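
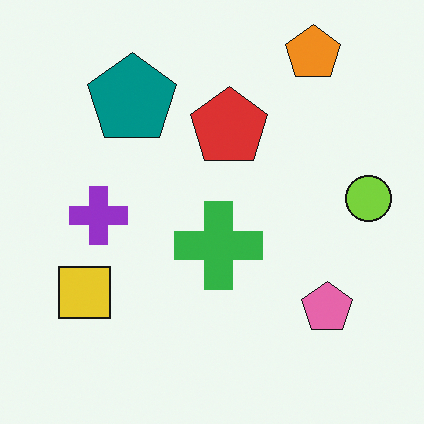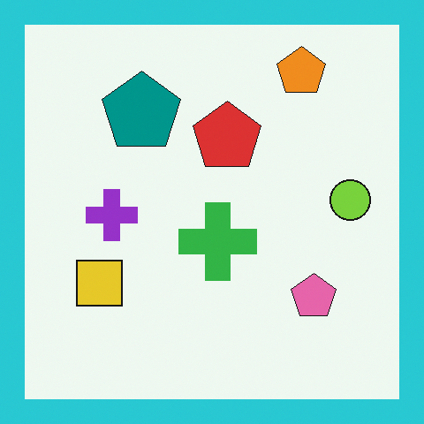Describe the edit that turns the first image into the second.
The second image is the first framed with a cyan border.

A solid cyan frame runs around the edge of the second image, with the content slightly shrunk inside it.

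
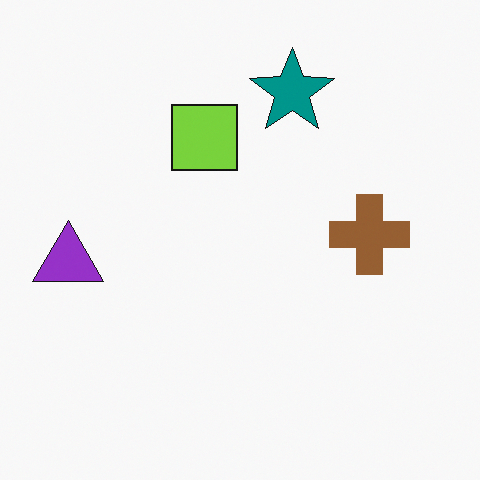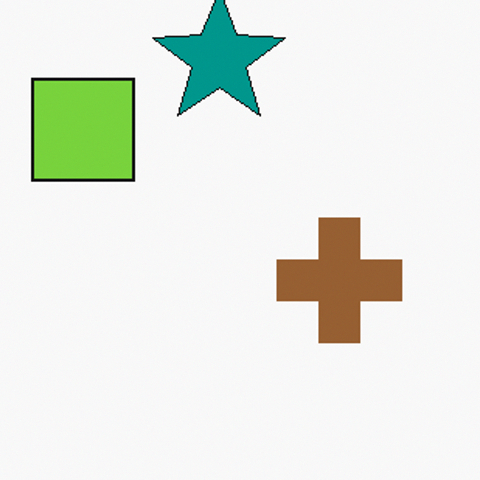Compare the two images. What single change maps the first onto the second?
It was cropped to a modestly smaller region and rescaled.

The visible shapes are larger and the field of view is narrower; shapes near the original edges may be partly or wholly outside the frame — a crop-and-rescale.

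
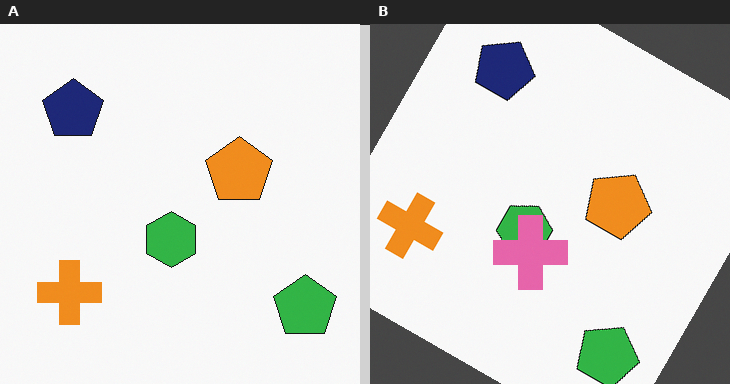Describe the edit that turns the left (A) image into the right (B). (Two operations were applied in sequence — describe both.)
The right (B) image is the left (A) rotated clockwise by a clearly visible amount, then overlaid with an additional pink cross.

Every shape is tilted by the same angle and the image corners show triangular fill wedges — a whole-image rotation by a non-right angle. A pink cross appears in the right (B) image that is absent from the left (A).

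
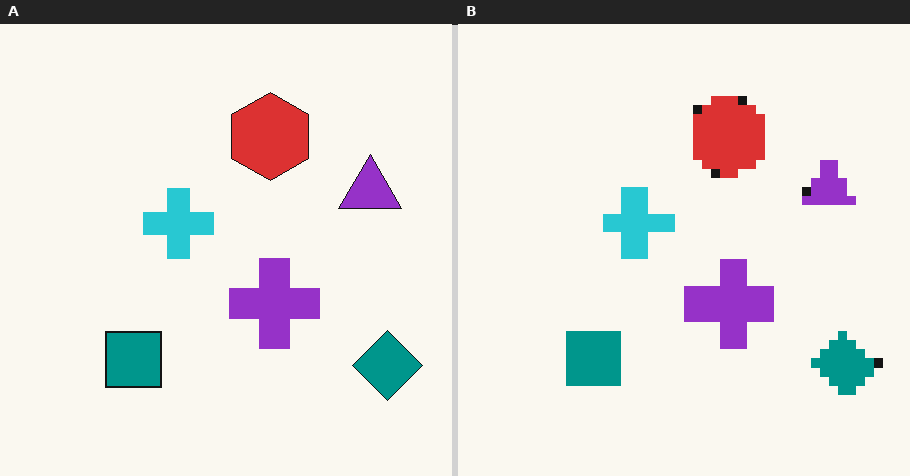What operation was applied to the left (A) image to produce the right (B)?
The image was coarsely pixelated.

Shapes are reduced to large square blocks; fine edges and outlines are lost — a downscale-then-upscale (mosaic) effect.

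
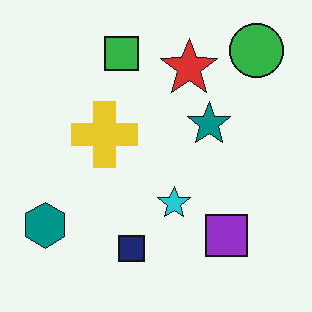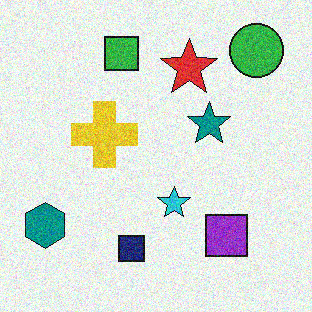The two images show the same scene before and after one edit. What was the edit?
It was degraded with visible gaussian noise.

Random speckle covers the whole image, including the flat background.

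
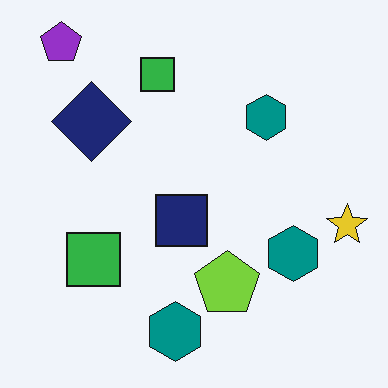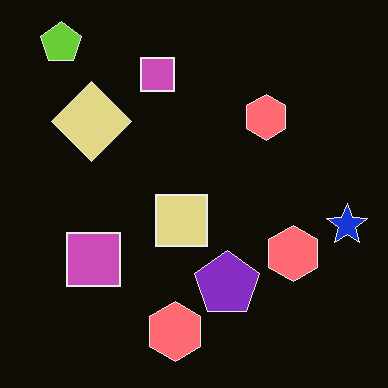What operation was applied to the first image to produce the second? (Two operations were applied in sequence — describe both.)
The transformation is: JPEG-compressed with visible artifacts, then color-inverted (negative).

Blocky 8×8 compression artifacts appear around shape edges and the flat background shows ringing — characteristic JPEG degradation. The light background has become dark and every shape's color is its complement — a photographic negative.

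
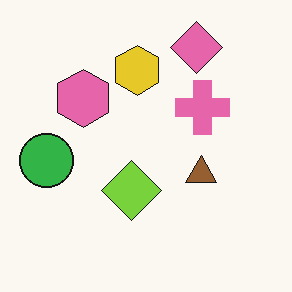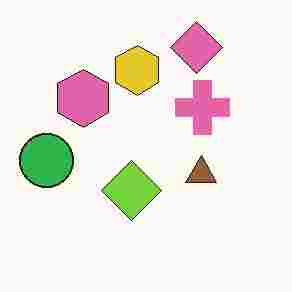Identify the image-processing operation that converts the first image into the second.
This is the original image heavily JPEG-compressed with obvious blocking artifacts.

Blocky 8×8 compression artifacts appear around shape edges and the flat background shows ringing — characteristic JPEG degradation.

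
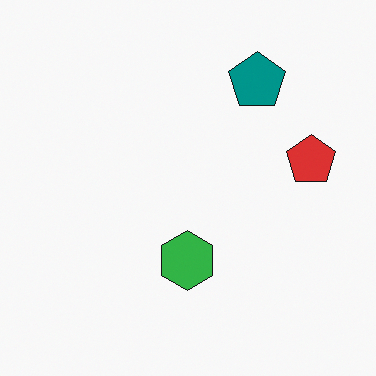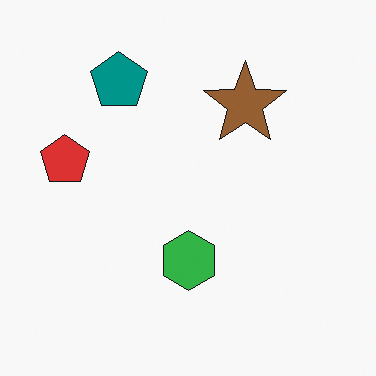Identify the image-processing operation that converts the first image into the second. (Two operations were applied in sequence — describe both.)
Flipped horizontally (left ↔ right), then overlaid with an additional brown star.

The red pentagon is in the right of the first image and the left of the second — shapes on opposite sides of the vertical midline have swapped in a mirror flip. A brown star appears in the second image that is absent from the first.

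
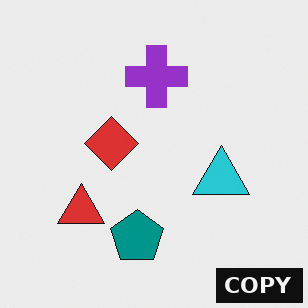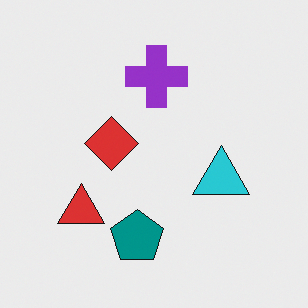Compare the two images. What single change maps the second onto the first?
The image was watermarked with the text "COPY" in the lower-right corner.

A dark label reading "COPY" appears in the lower-right corner.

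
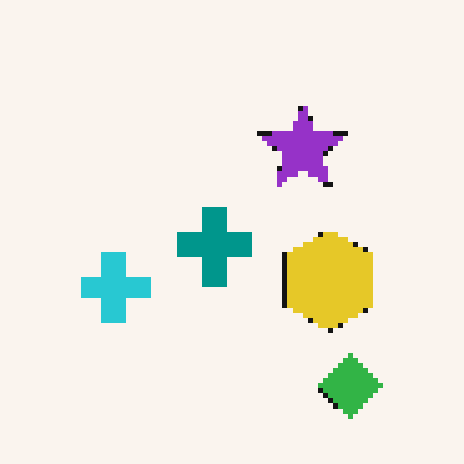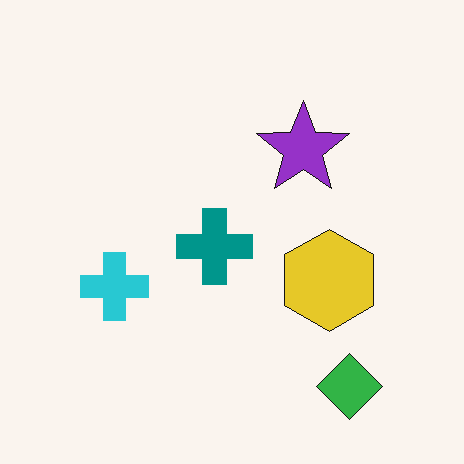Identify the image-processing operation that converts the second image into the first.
Lightly pixelated (a mild mosaic effect).

Shapes are reduced to large square blocks; fine edges and outlines are lost — a downscale-then-upscale (mosaic) effect.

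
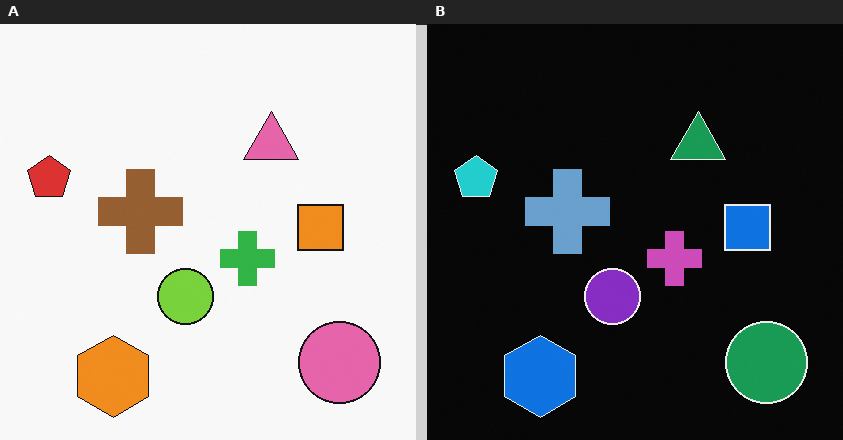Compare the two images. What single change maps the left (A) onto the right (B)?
It was color-inverted (negative).

The light background has become dark and every shape's color is its complement — a photographic negative.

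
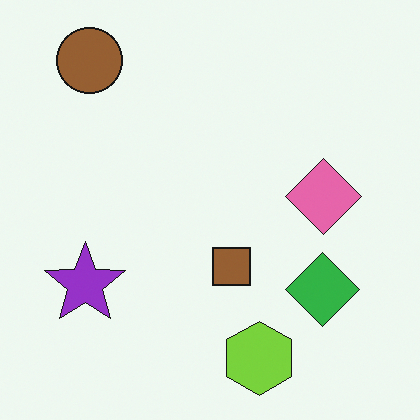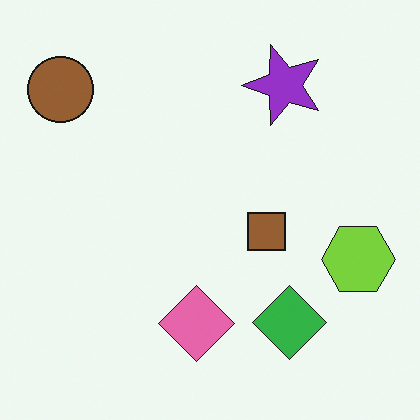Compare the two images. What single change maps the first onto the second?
The transformation is: transposed (reflected across the top-left ↔ bottom-right diagonal).

Shapes have swapped their row and column positions — what was in the top-right is now in the bottom-left — a diagonal reflection.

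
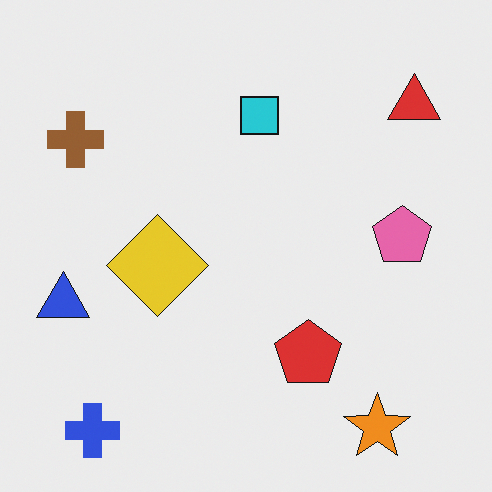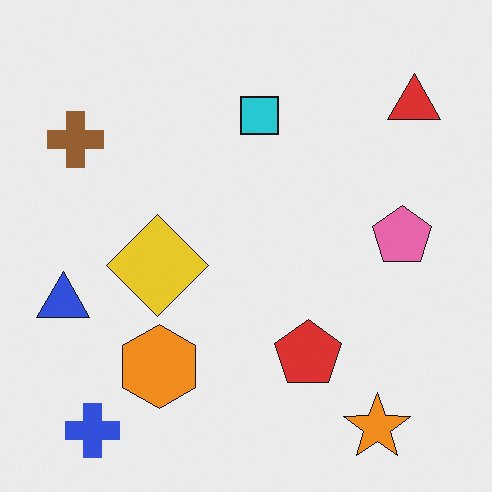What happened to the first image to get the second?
The image was overlaid with an additional orange hexagon.

An orange hexagon appears in the second image that is absent from the first.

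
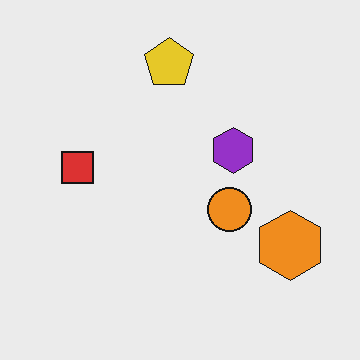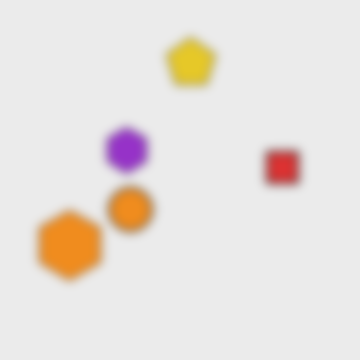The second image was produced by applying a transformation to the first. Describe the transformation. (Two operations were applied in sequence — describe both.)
The image was strongly gaussian-blurred, then flipped horizontally (left ↔ right).

Shape edges and outlines are uniformly softened across the whole image. The orange hexagon is in the bottom-right of the first image and the bottom-left of the second — shapes on opposite sides of the vertical midline have swapped in a mirror flip.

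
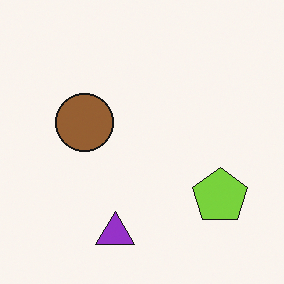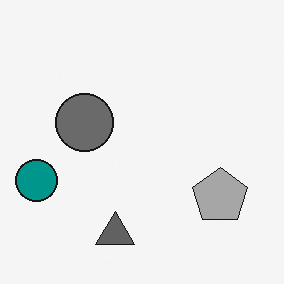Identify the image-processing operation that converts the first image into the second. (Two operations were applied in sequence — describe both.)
The transformation is: converted to grayscale, then overlaid with an additional teal circle.

All color is removed — every shape is now a shade of grey. A teal circle appears in the second image that is absent from the first.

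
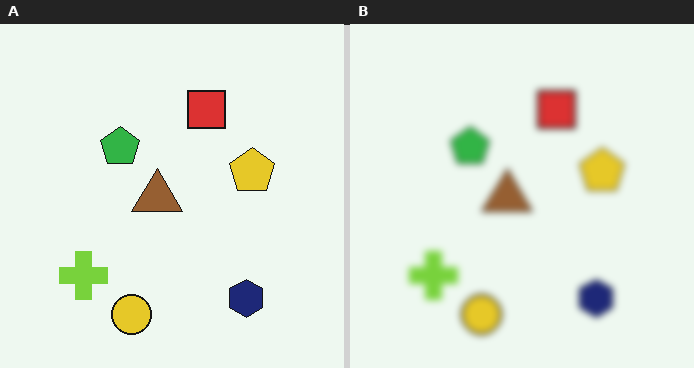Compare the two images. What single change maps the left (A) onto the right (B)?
Noticeably gaussian-blurred.

Shape edges and outlines are uniformly softened across the whole image.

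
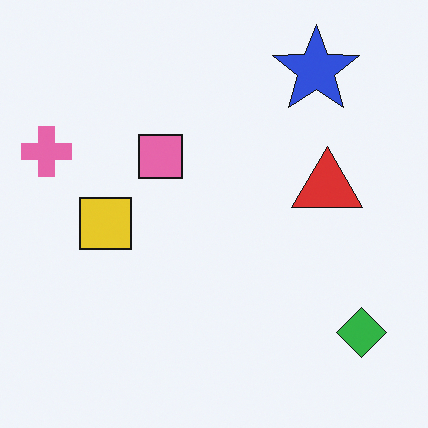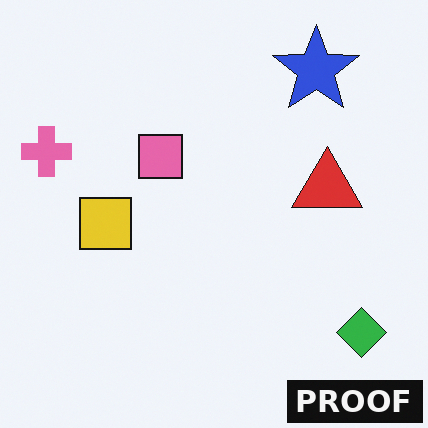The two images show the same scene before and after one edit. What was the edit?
It was watermarked with the text "PROOF" in the lower-right corner.

A dark label reading "PROOF" appears in the lower-right corner.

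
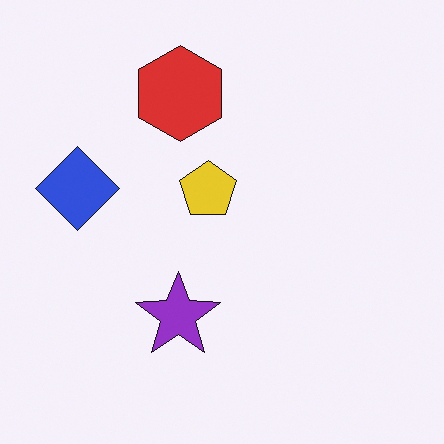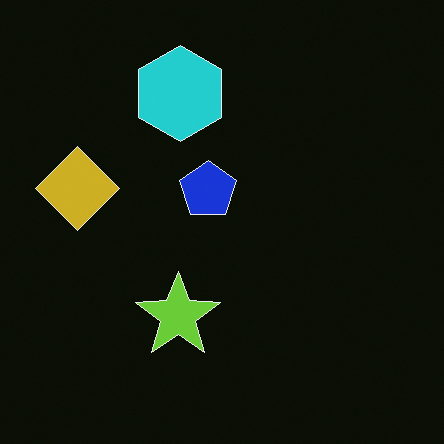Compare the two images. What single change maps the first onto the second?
It was color-inverted (negative).

The light background has become dark and every shape's color is its complement — a photographic negative.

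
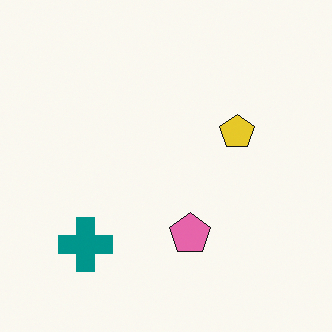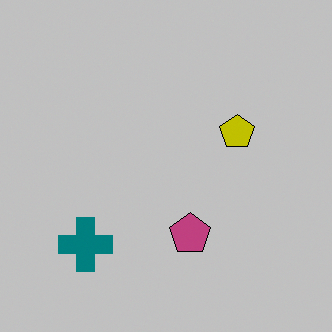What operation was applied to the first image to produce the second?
It was heavily posterized to just a handful of flat colors.

Each flat color has snapped to a coarser quantized level — most visibly, the near-white background has dropped to a flat grey.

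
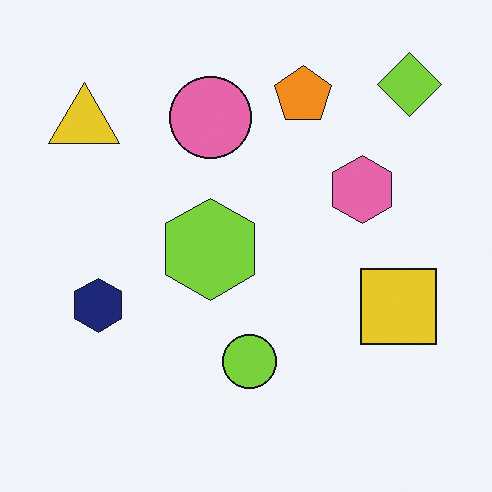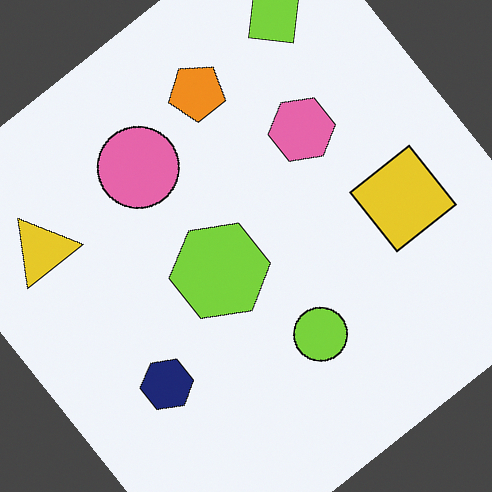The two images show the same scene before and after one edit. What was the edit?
The image was rotated counter-clockwise by a large amount — several tens of degrees.

Every shape is tilted by the same angle and the image corners show triangular fill wedges — a whole-image rotation by a non-right angle.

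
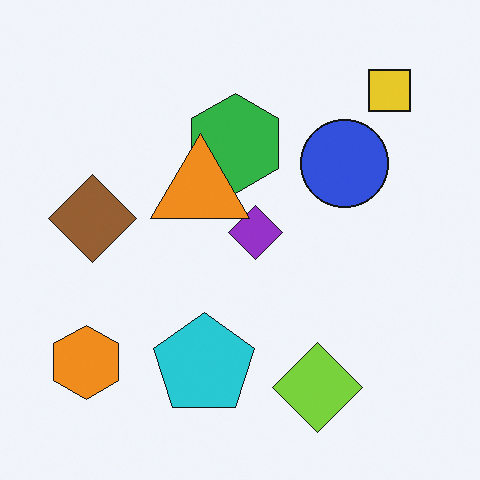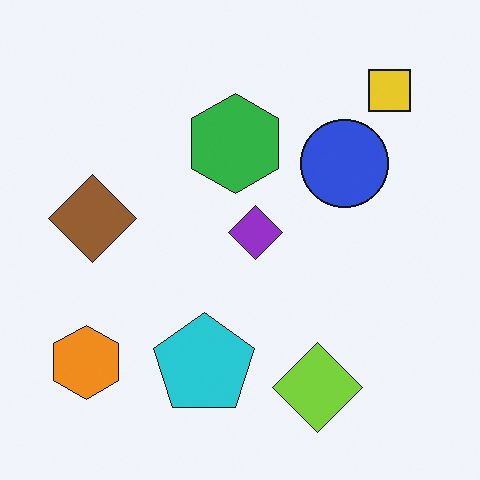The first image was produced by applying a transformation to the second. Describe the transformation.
The image was overlaid with an additional orange triangle.

An orange triangle appears in the first image that is absent from the second.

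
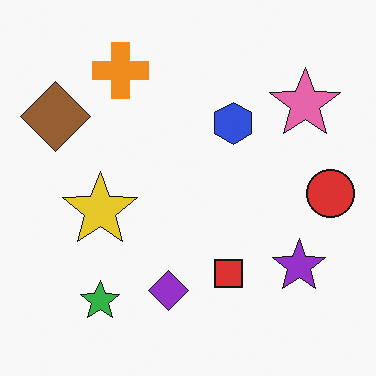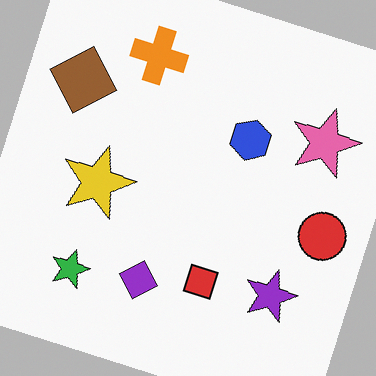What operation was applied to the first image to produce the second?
This is the original image rotated clockwise by a clearly visible amount.

Every shape is tilted by the same angle and the image corners show triangular fill wedges — a whole-image rotation by a non-right angle.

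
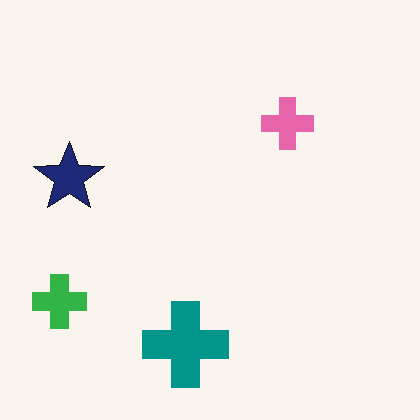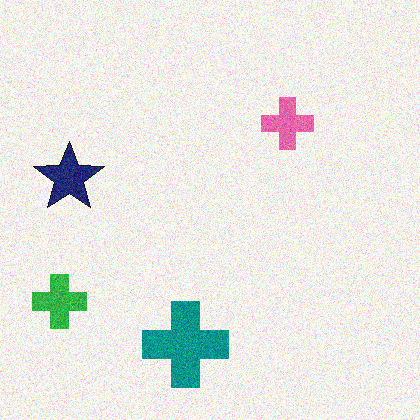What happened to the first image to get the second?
The image was degraded with visible gaussian noise.

Random speckle covers the whole image, including the flat background.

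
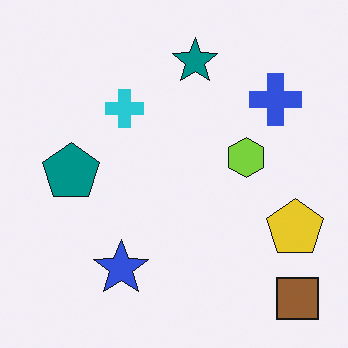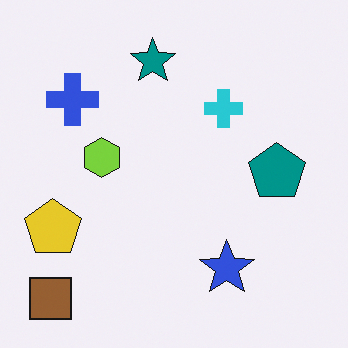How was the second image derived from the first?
The image was flipped horizontally (left ↔ right).

The brown square is in the bottom-right of the first image and the bottom-left of the second — shapes on opposite sides of the vertical midline have swapped in a mirror flip.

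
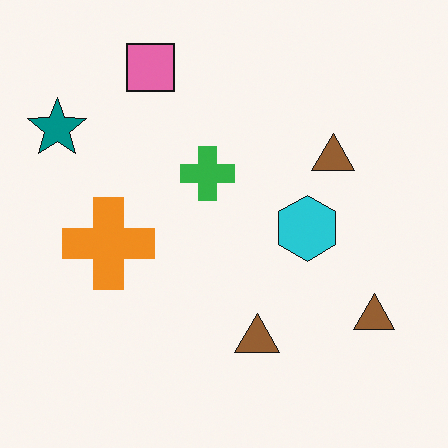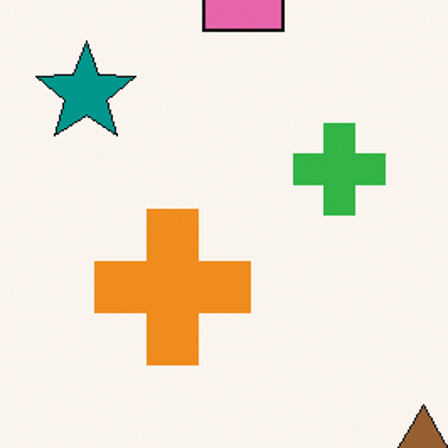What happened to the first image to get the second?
The transformation is: cropped to a noticeably smaller region and rescaled.

The visible shapes are larger and the field of view is narrower; shapes near the original edges may be partly or wholly outside the frame — a crop-and-rescale.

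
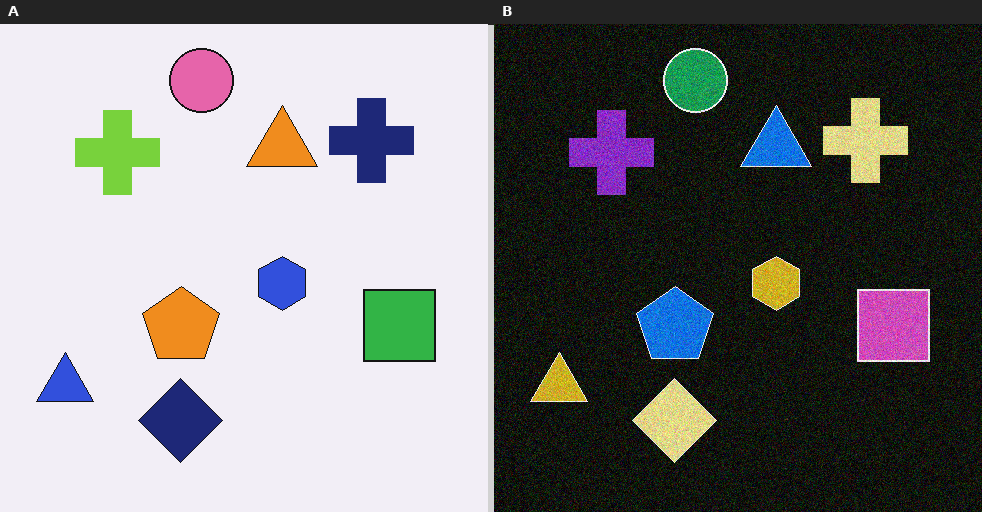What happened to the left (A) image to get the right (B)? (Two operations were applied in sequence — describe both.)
The transformation is: color-inverted (negative), then degraded with moderate additive noise.

The light background has become dark and every shape's color is its complement — a photographic negative. Random speckle covers the whole image, including the flat background.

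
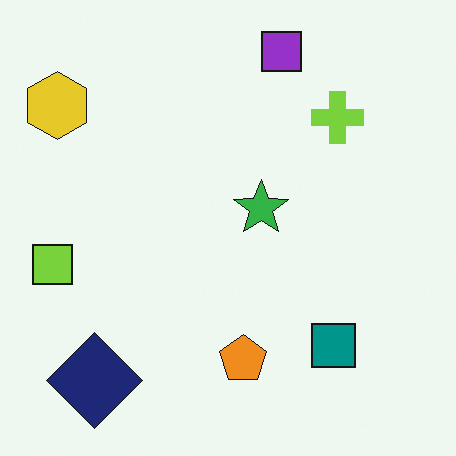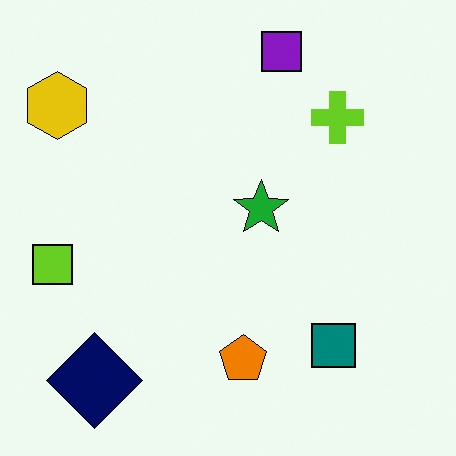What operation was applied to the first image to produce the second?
It was given slightly increased contrast.

Tones are pushed away from mid-grey across the whole image — a global contrast change.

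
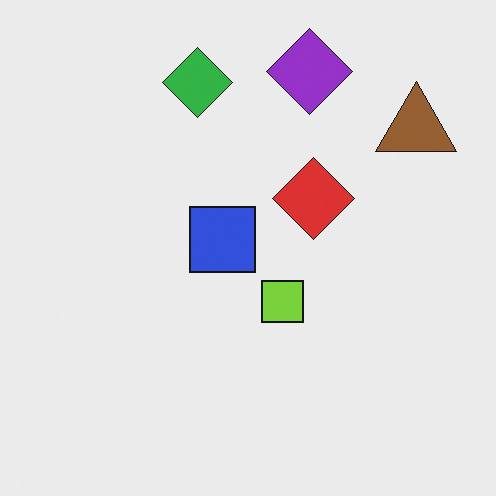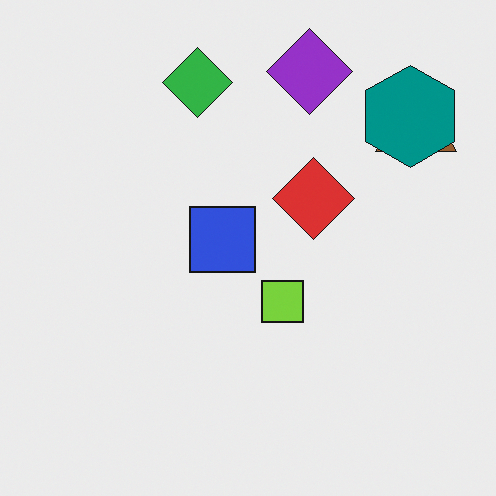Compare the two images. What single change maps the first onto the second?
The second image is the first overlaid with an additional teal hexagon.

A teal hexagon appears in the second image that is absent from the first.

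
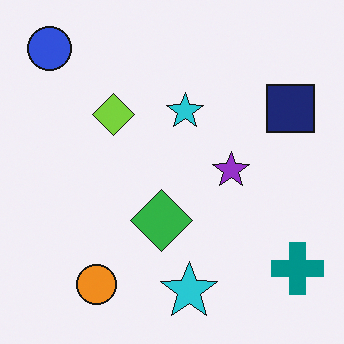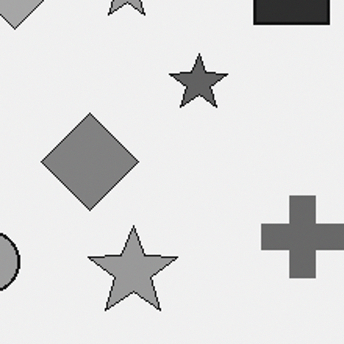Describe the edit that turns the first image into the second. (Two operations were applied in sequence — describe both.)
It was converted to grayscale, then cropped to a modestly smaller region and rescaled.

All color is removed — every shape is now a shade of grey. The visible shapes are larger and the field of view is narrower; shapes near the original edges may be partly or wholly outside the frame — a crop-and-rescale.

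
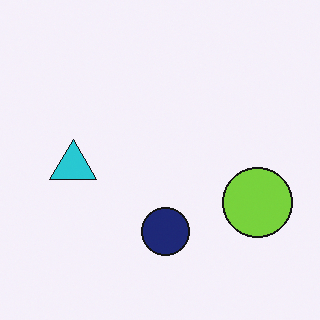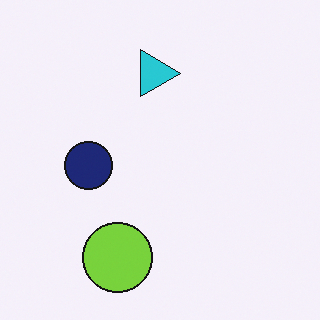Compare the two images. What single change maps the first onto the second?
Rotated 90° clockwise.

The lime circle sits in the right of the first image and the bottom of the second — consistent with a whole-image 90° clockwise rotation.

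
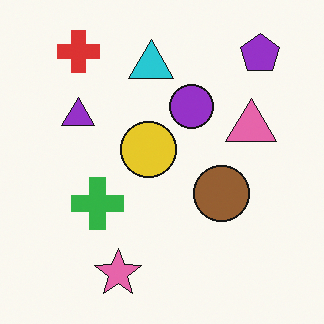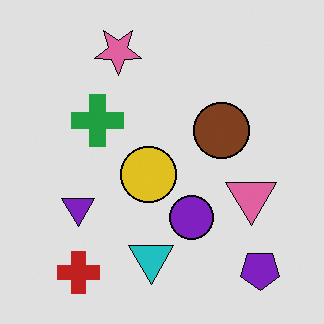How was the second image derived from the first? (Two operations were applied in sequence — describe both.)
Flipped vertically (top ↔ bottom), then moderately posterized.

The red cross is in the top-left of the first image and the bottom-left of the second — shapes on opposite sides of the horizontal midline have swapped in a mirror flip. Each flat color has snapped to a coarser quantized level — most visibly, the near-white background has dropped to a flat grey.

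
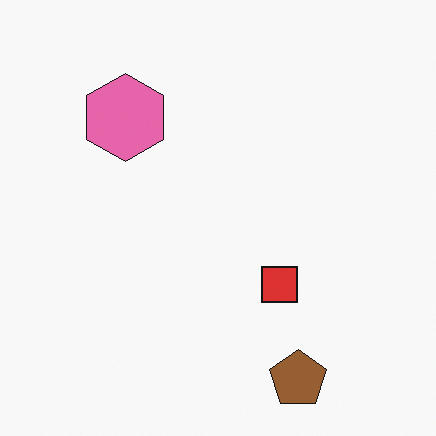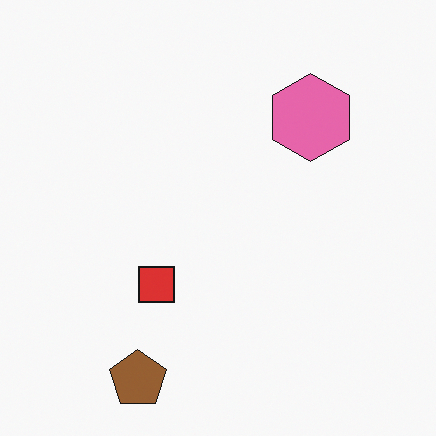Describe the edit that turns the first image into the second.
The second image is the first flipped horizontally (left ↔ right).

The pink hexagon is in the top-left of the first image and the top-right of the second — shapes on opposite sides of the vertical midline have swapped in a mirror flip.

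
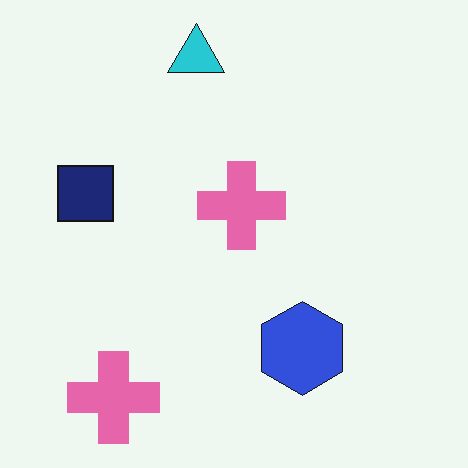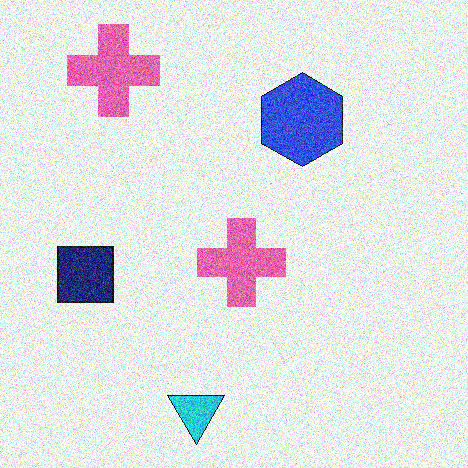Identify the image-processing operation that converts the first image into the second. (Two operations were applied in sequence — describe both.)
The transformation is: flipped vertically (top ↔ bottom), then degraded with heavy additive noise.

The cyan triangle is in the top of the first image and the bottom of the second — shapes on opposite sides of the horizontal midline have swapped in a mirror flip. Random speckle covers the whole image, including the flat background.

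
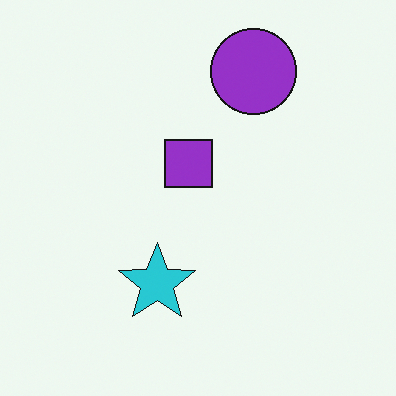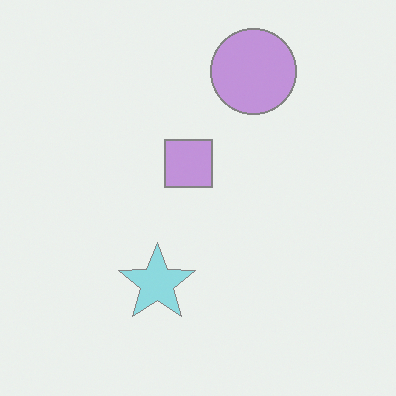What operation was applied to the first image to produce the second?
The image was given much lower contrast.

Tones are pushed toward mid-grey across the whole image — a global contrast change.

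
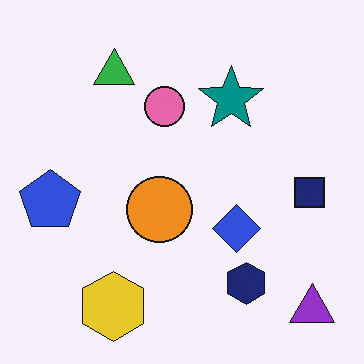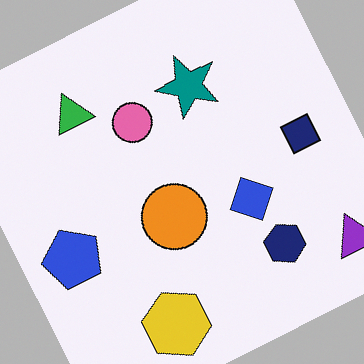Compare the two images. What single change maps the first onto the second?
It was rotated counter-clockwise by a clearly visible amount.

Every shape is tilted by the same angle and the image corners show triangular fill wedges — a whole-image rotation by a non-right angle.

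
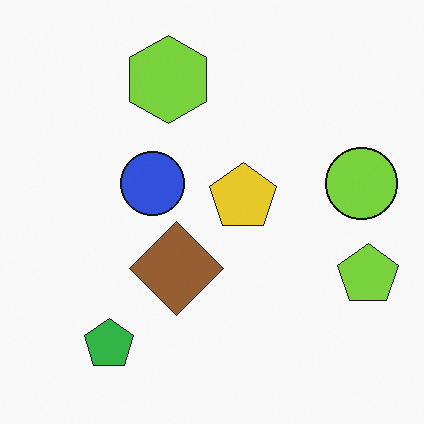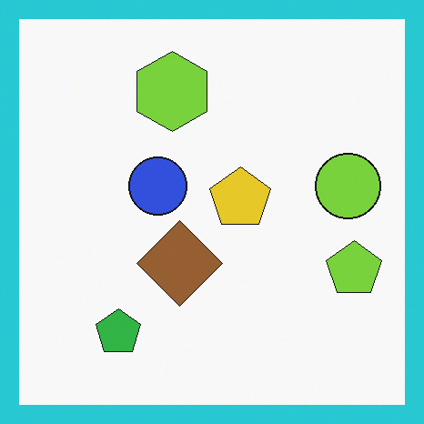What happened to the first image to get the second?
It was framed with a cyan border.

A solid cyan frame runs around the edge of the second image, with the content slightly shrunk inside it.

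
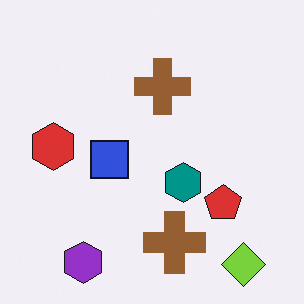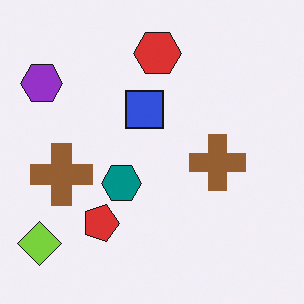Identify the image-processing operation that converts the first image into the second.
The transformation is: rotated 90° clockwise.

The lime diamond sits in the bottom-right of the first image and the bottom-left of the second — consistent with a whole-image 90° clockwise rotation.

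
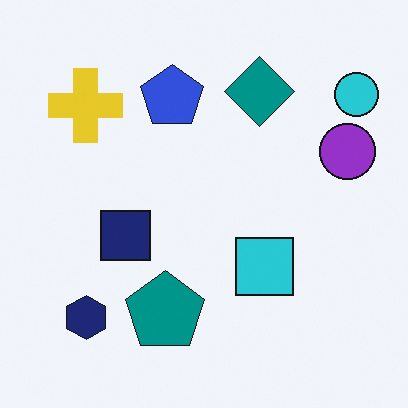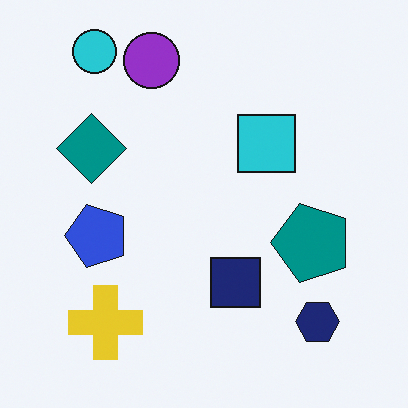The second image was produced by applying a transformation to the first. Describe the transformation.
The second image is the first rotated 90° counter-clockwise.

The cyan circle sits in the top-right of the first image and the top-left of the second — consistent with a whole-image 90° counter-clockwise rotation.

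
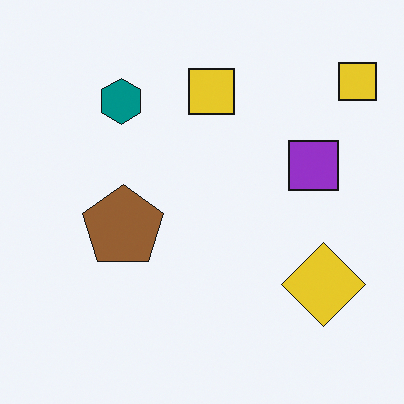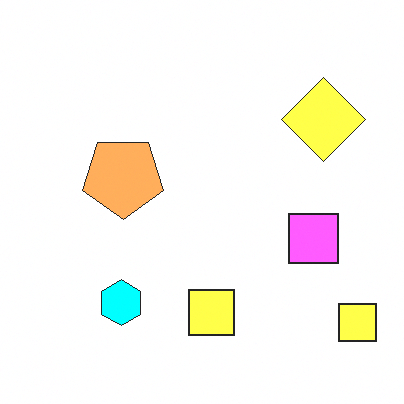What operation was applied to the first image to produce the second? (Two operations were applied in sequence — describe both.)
This is the original image noticeably brightened, then flipped vertically (top ↔ bottom).

Every pixel — background and shapes alike — is uniformly brightened. The teal hexagon is in the top-left of the first image and the bottom-left of the second — shapes on opposite sides of the horizontal midline have swapped in a mirror flip.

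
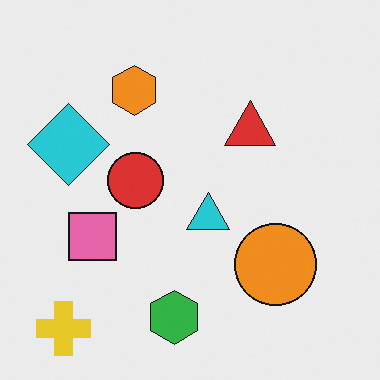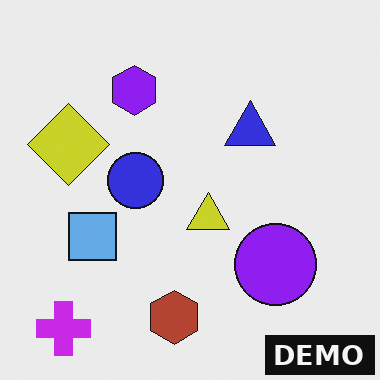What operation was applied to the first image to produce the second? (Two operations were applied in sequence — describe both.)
Hue-shifted through roughly half the color wheel, then watermarked with the text "DEMO" in the lower-right corner.

Every shape's color has rotated by the same amount around the hue wheel — a uniform hue shift. A dark label reading "DEMO" appears in the lower-right corner.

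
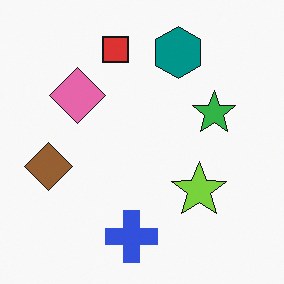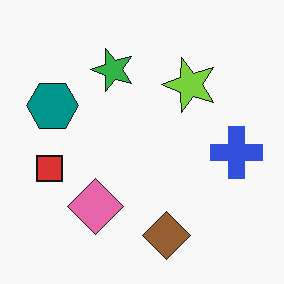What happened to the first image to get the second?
The image was rotated 90° counter-clockwise.

The brown diamond sits in the left of the first image and the bottom of the second — consistent with a whole-image 90° counter-clockwise rotation.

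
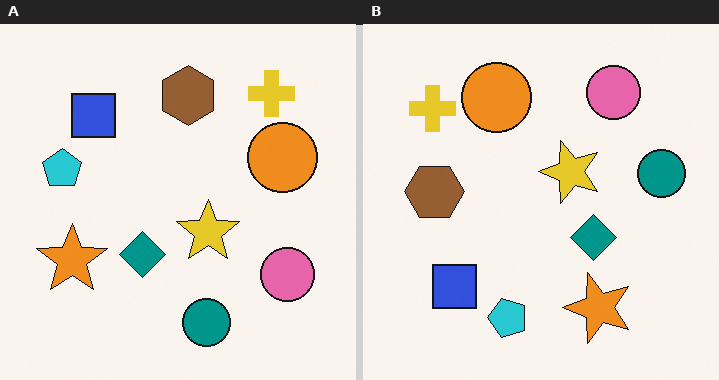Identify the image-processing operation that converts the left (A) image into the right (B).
Rotated 90° counter-clockwise.

The yellow cross sits in the top-right of the left (A) image and the top-left of the right (B) — consistent with a whole-image 90° counter-clockwise rotation.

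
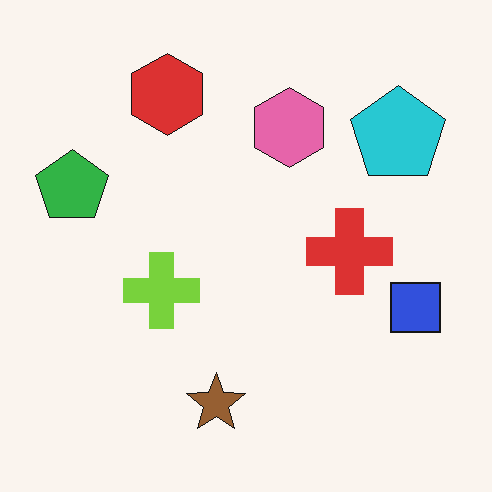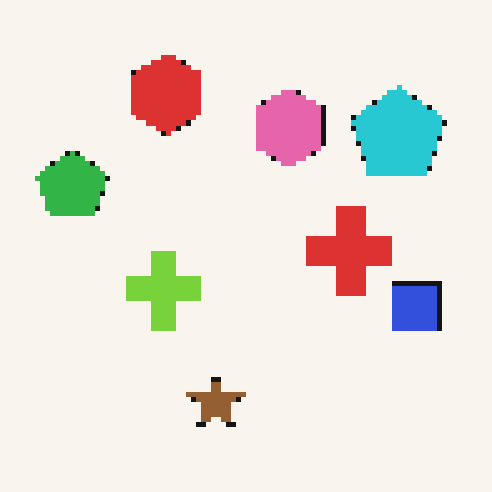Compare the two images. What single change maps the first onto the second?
It was lightly pixelated (a mild mosaic effect).

Shapes are reduced to large square blocks; fine edges and outlines are lost — a downscale-then-upscale (mosaic) effect.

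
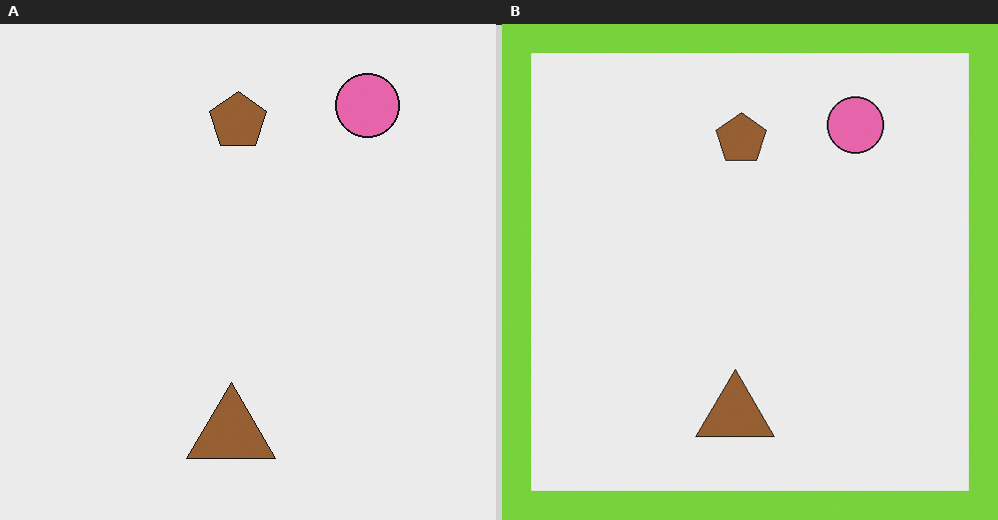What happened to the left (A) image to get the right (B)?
Framed with a lime border.

A solid lime frame runs around the edge of the right (B) image, with the content slightly shrunk inside it.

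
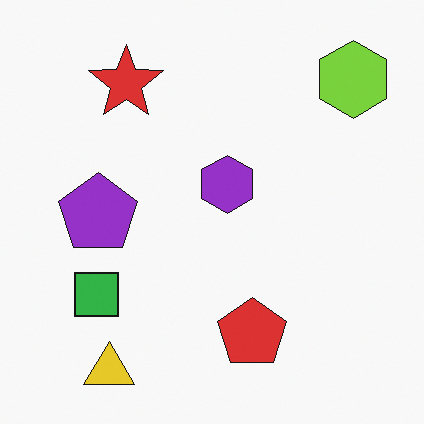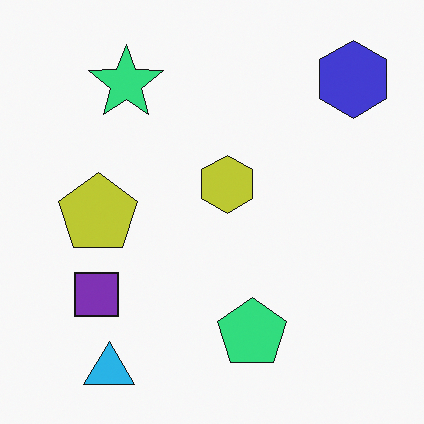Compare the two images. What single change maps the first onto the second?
Hue-shifted by a moderate amount.

Every shape's color has rotated by the same amount around the hue wheel — a uniform hue shift.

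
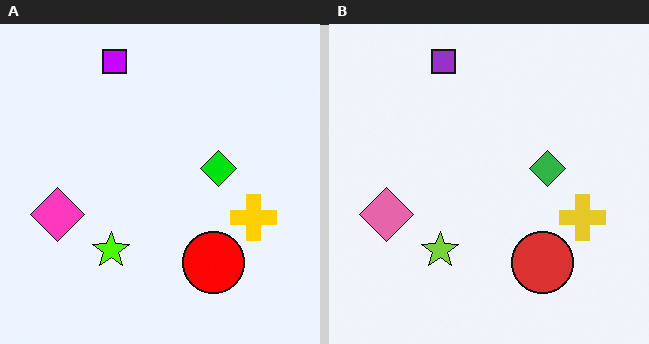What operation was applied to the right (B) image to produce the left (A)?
Heavily oversaturated.

All colors are more vivid — a global saturation change.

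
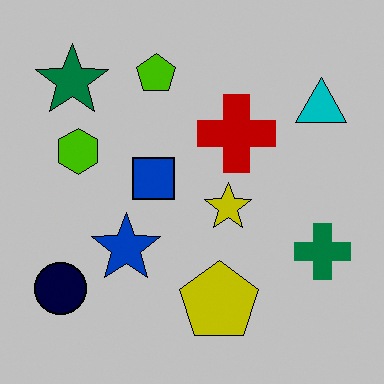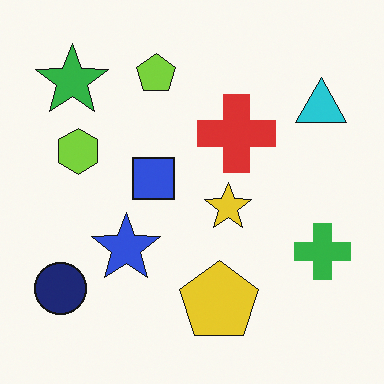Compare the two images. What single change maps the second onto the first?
It was aggressively posterized.

Each flat color has snapped to a coarser quantized level — most visibly, the near-white background has dropped to a flat grey.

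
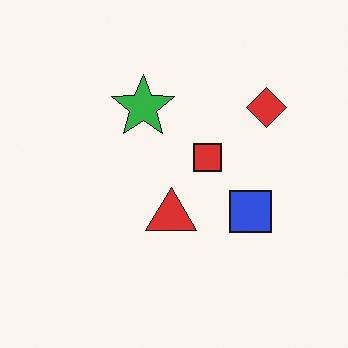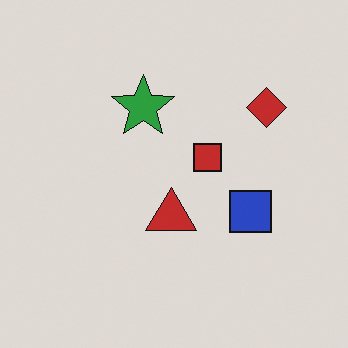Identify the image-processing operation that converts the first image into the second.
The transformation is: darkened a little.

Every pixel — background and shapes alike — is uniformly darkened.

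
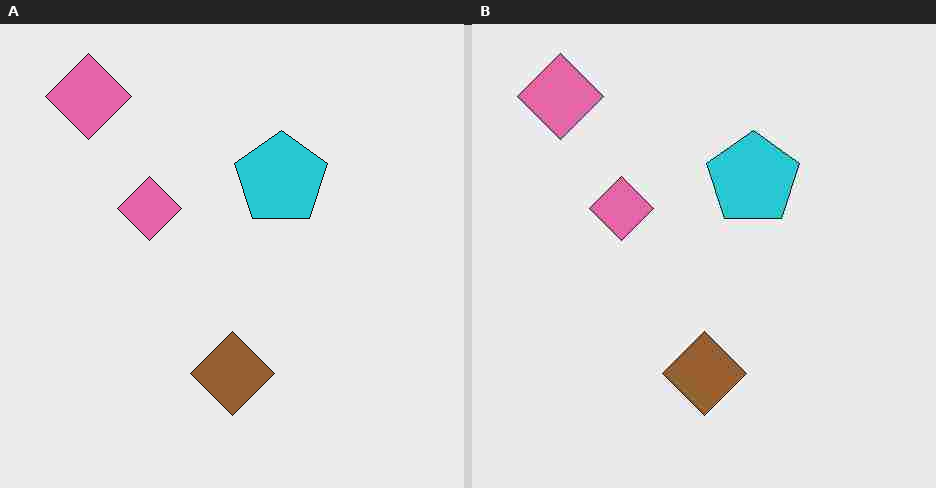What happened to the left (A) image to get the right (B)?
The right (B) image is the left (A) heavily JPEG-compressed with obvious blocking artifacts.

Blocky 8×8 compression artifacts appear around shape edges and the flat background shows ringing — characteristic JPEG degradation.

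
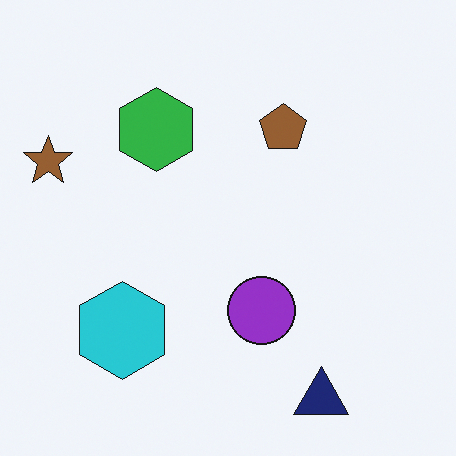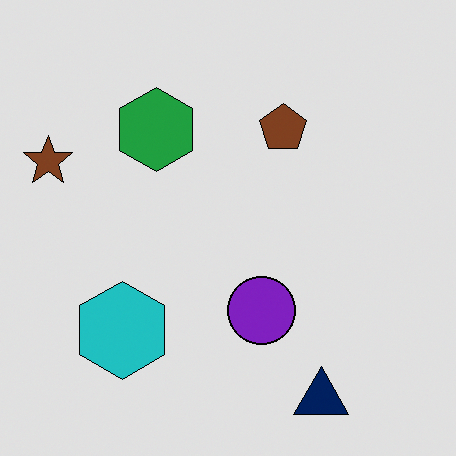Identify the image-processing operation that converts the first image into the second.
Moderately posterized.

Each flat color has snapped to a coarser quantized level — most visibly, the near-white background has dropped to a flat grey.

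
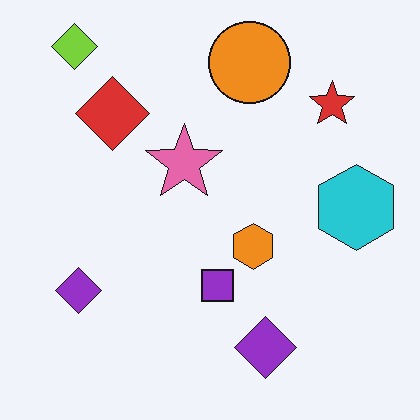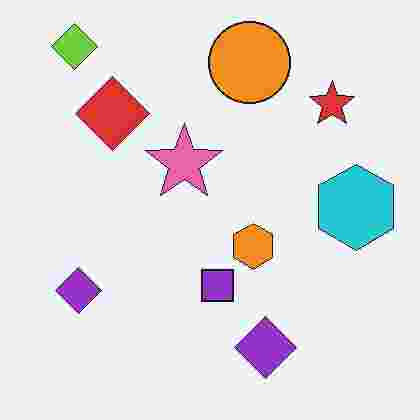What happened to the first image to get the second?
The second image is the first degraded with heavy JPEG compression.

Blocky 8×8 compression artifacts appear around shape edges and the flat background shows ringing — characteristic JPEG degradation.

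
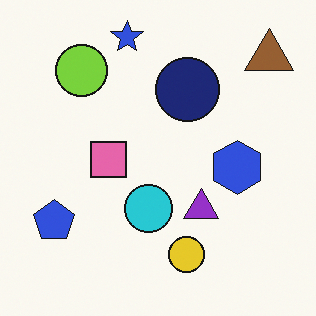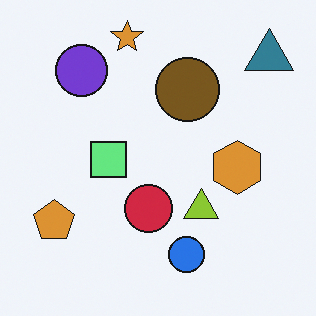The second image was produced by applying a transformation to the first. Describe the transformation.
Hue-shifted by a large amount.

Every shape's color has rotated by the same amount around the hue wheel — a uniform hue shift.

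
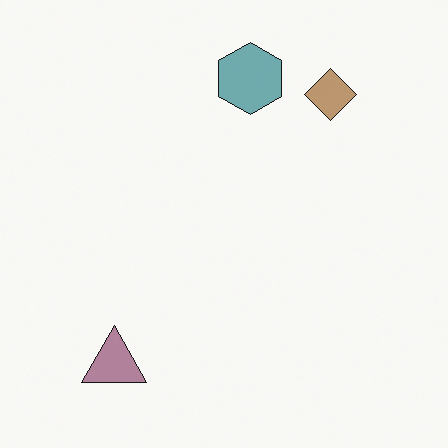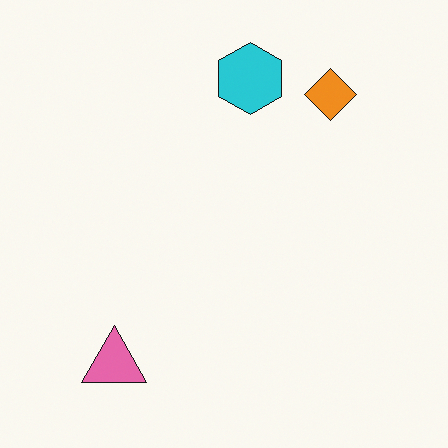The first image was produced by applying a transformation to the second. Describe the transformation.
The first image is the second made much more muted (saturation change).

All colors are more muted and greyish — a global saturation change.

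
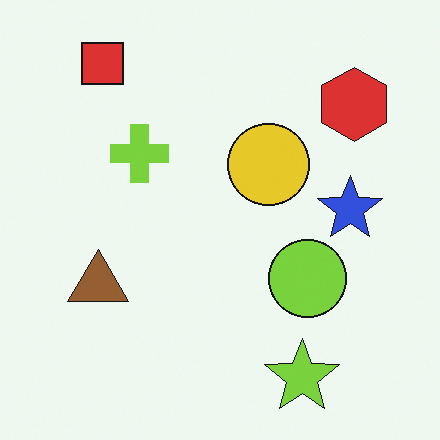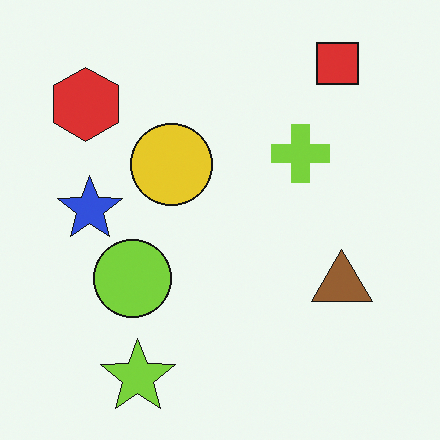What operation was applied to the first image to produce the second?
The image was flipped horizontally (left ↔ right).

The red hexagon is in the top-right of the first image and the top-left of the second — shapes on opposite sides of the vertical midline have swapped in a mirror flip.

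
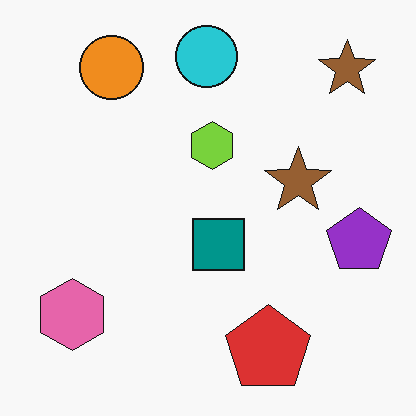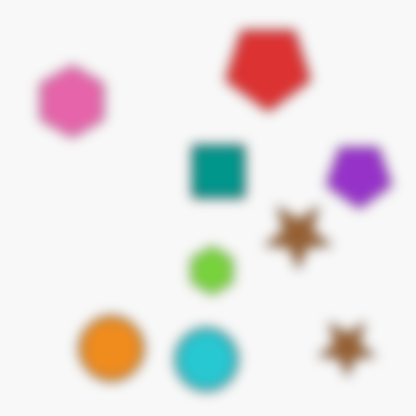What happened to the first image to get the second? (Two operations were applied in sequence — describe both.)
The transformation is: heavily blurred, then flipped vertically (top ↔ bottom).

Shape edges and outlines are uniformly softened across the whole image. The cyan circle is in the top of the first image and the bottom of the second — shapes on opposite sides of the horizontal midline have swapped in a mirror flip.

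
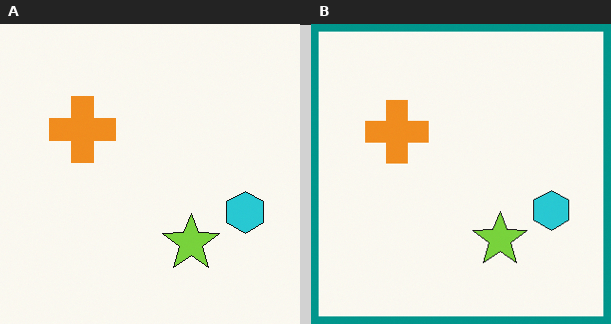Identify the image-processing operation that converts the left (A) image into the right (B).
It was framed with a teal border.

A solid teal frame runs around the edge of the right (B) image, with the content slightly shrunk inside it.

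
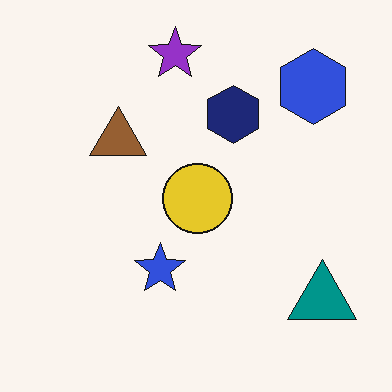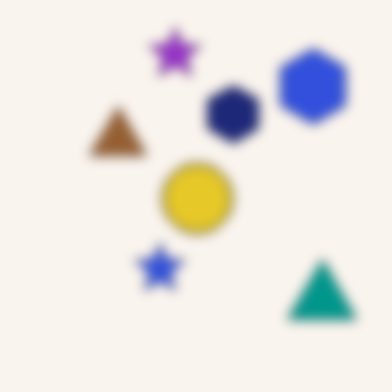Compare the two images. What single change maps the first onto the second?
The transformation is: heavily blurred.

Shape edges and outlines are uniformly softened across the whole image.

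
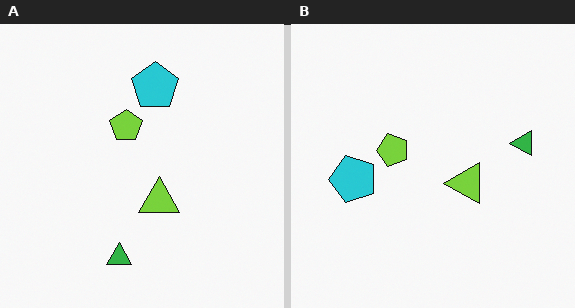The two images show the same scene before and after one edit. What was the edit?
The image was transposed (reflected across the top-left ↔ bottom-right diagonal).

Shapes have swapped their row and column positions — what was in the top-right is now in the bottom-left — a diagonal reflection.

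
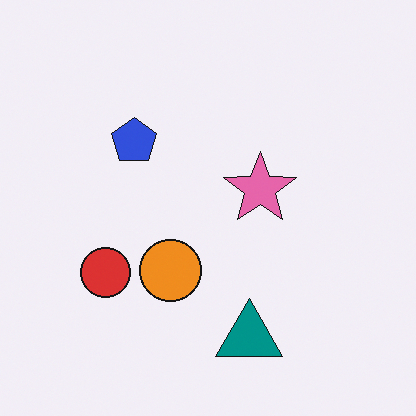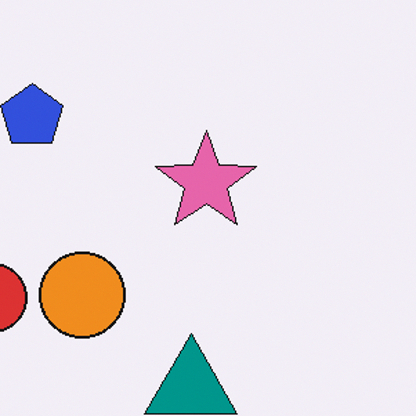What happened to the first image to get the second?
Cropped to a modestly smaller region and rescaled.

The visible shapes are larger and the field of view is narrower; shapes near the original edges may be partly or wholly outside the frame — a crop-and-rescale.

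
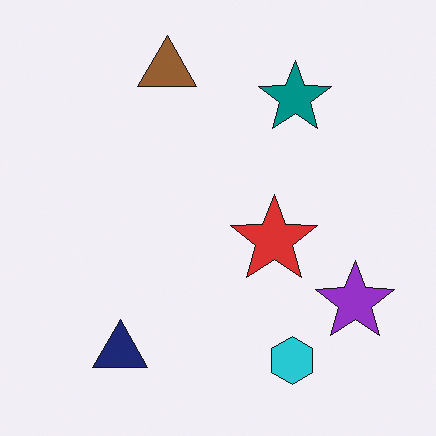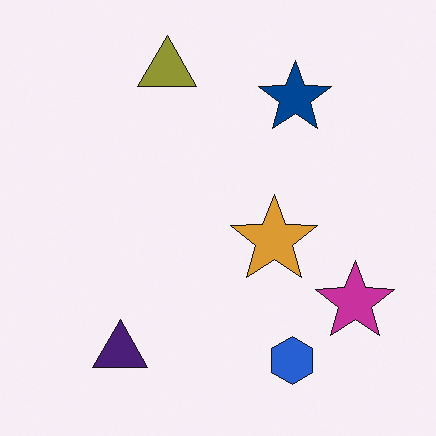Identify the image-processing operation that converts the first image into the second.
The second image is the first hue-shifted slightly.

Every shape's color has rotated by the same amount around the hue wheel — a uniform hue shift.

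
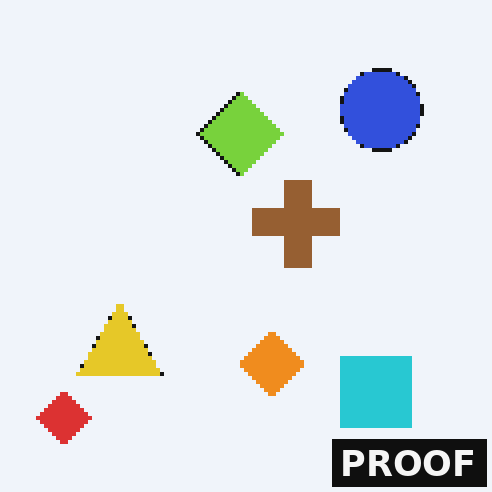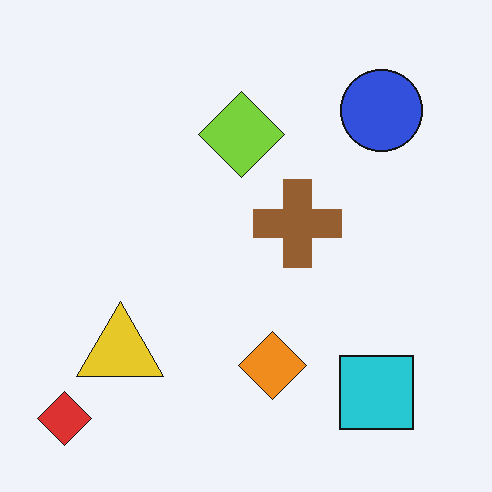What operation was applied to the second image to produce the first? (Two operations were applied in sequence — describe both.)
This is the original image lightly pixelated (a mild mosaic effect), then watermarked with the text "PROOF" in the lower-right corner.

Shapes are reduced to large square blocks; fine edges and outlines are lost — a downscale-then-upscale (mosaic) effect. A dark label reading "PROOF" appears in the lower-right corner.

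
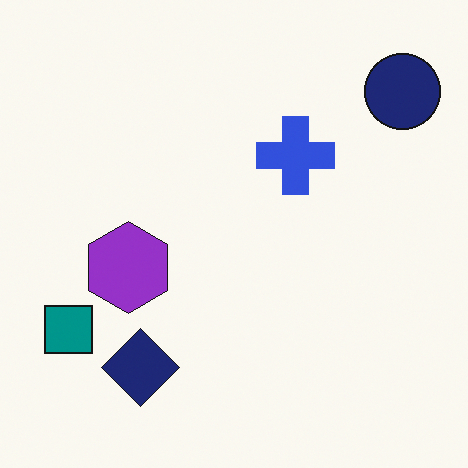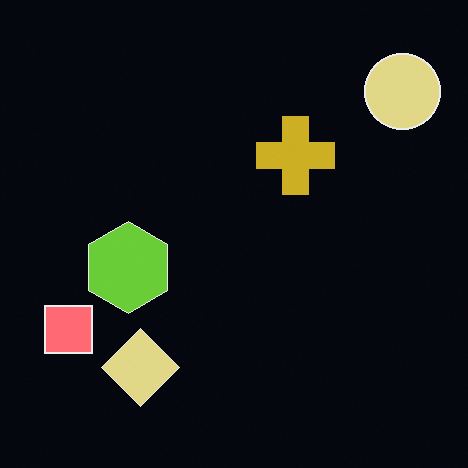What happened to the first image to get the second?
The second image is the first color-inverted (negative).

The light background has become dark and every shape's color is its complement — a photographic negative.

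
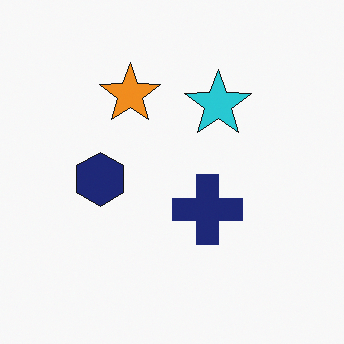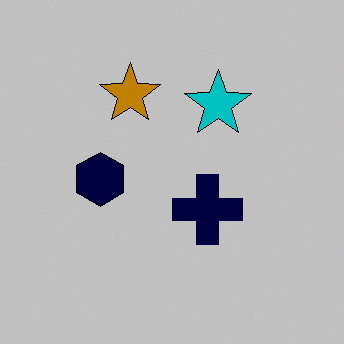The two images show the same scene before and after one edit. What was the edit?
The transformation is: aggressively posterized.

Each flat color has snapped to a coarser quantized level — most visibly, the near-white background has dropped to a flat grey.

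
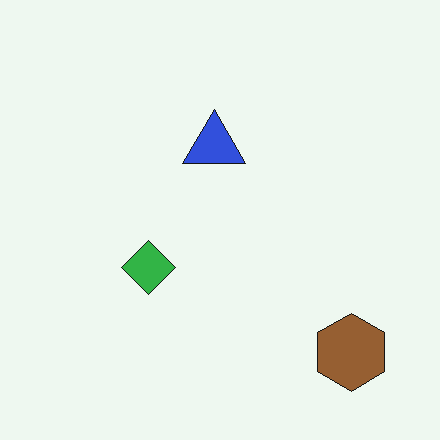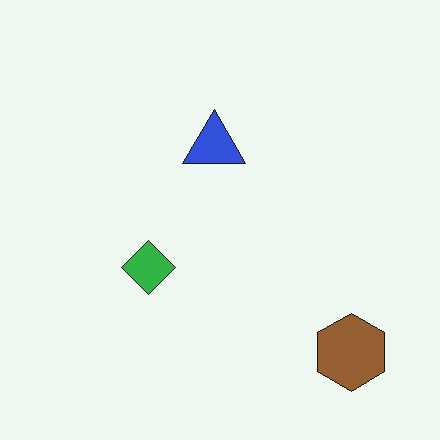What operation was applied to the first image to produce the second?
It was JPEG-compressed with visible artifacts.

Blocky 8×8 compression artifacts appear around shape edges and the flat background shows ringing — characteristic JPEG degradation.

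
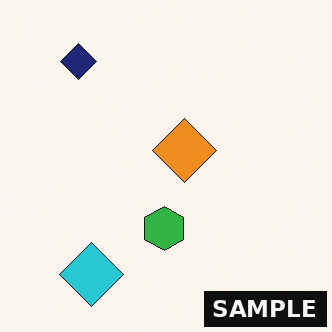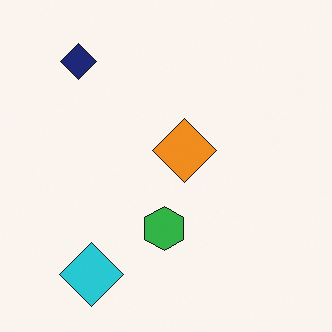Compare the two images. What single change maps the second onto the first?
The first image is the second watermarked with the text "SAMPLE" in the lower-right corner.

A dark label reading "SAMPLE" appears in the lower-right corner.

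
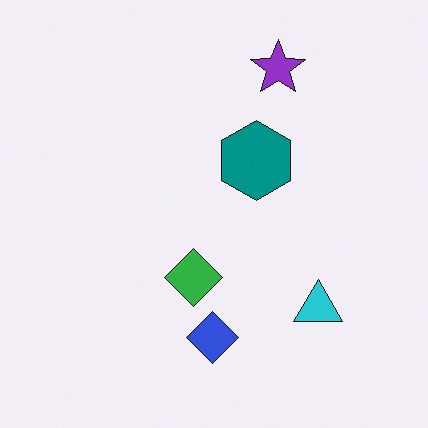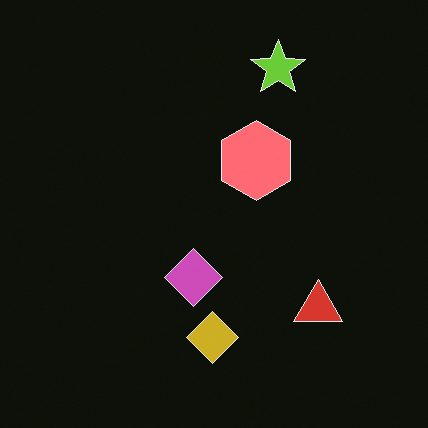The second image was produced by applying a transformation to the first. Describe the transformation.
The image was color-inverted (negative).

The light background has become dark and every shape's color is its complement — a photographic negative.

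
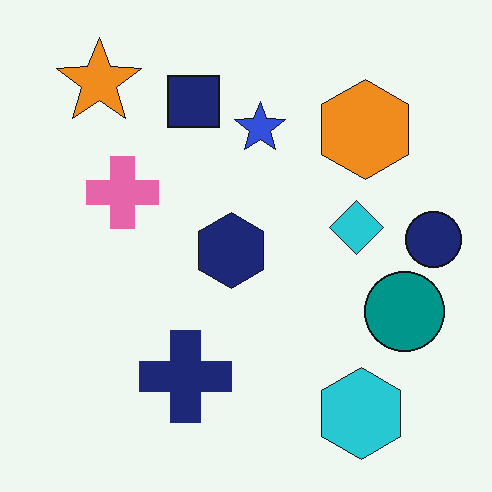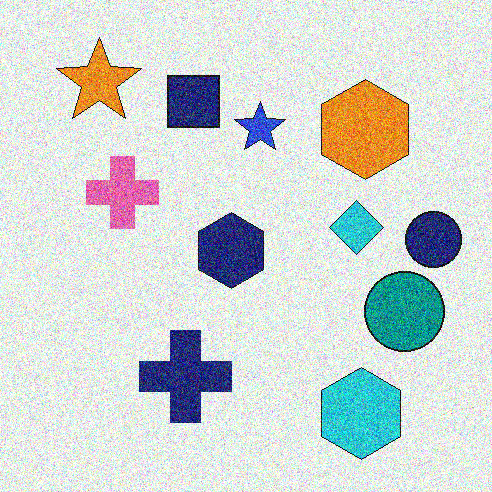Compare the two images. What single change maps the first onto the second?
Degraded with heavy additive noise.

Random speckle covers the whole image, including the flat background.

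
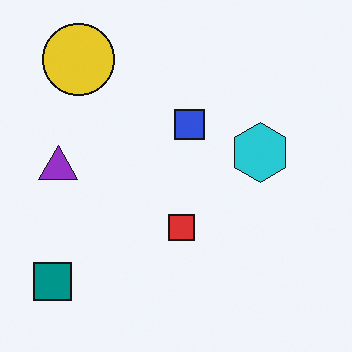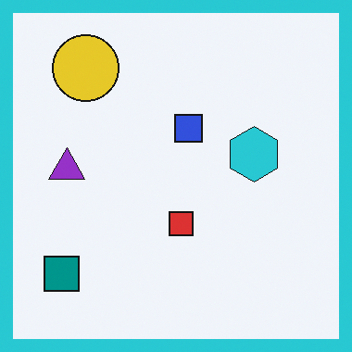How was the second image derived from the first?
Framed with a cyan border.

A solid cyan frame runs around the edge of the second image, with the content slightly shrunk inside it.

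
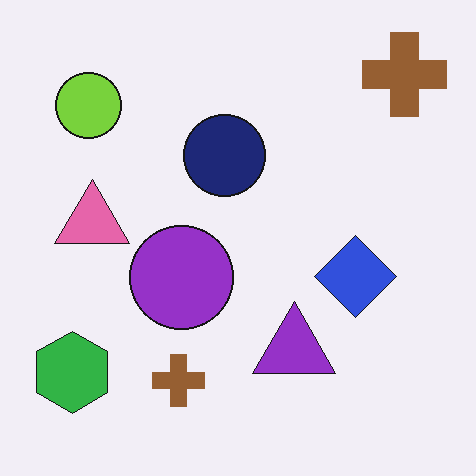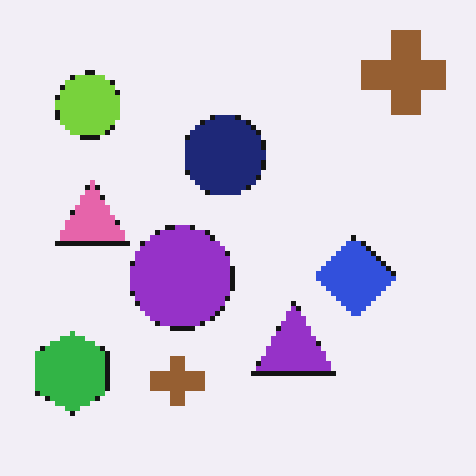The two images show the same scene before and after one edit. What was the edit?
This is the original image lightly pixelated (a mild mosaic effect).

Shapes are reduced to large square blocks; fine edges and outlines are lost — a downscale-then-upscale (mosaic) effect.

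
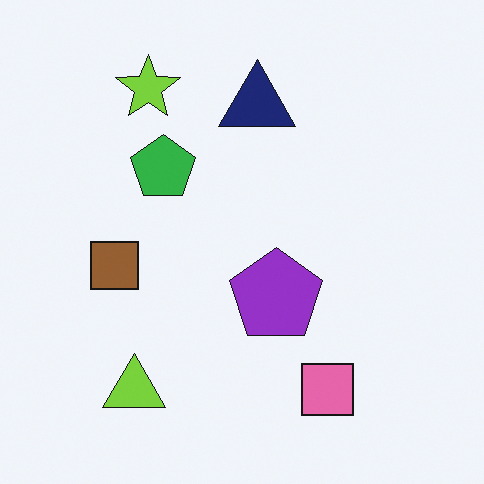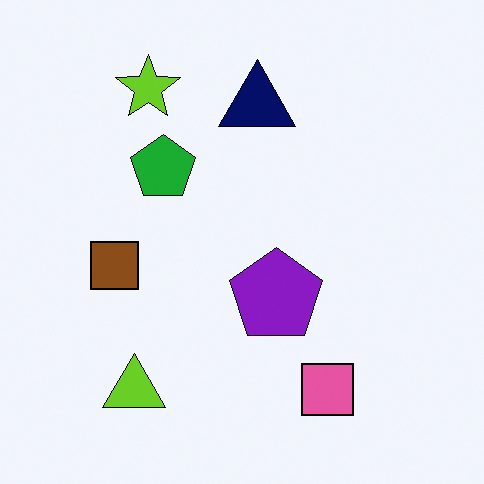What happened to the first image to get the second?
It was given slightly increased contrast.

Tones are pushed away from mid-grey across the whole image — a global contrast change.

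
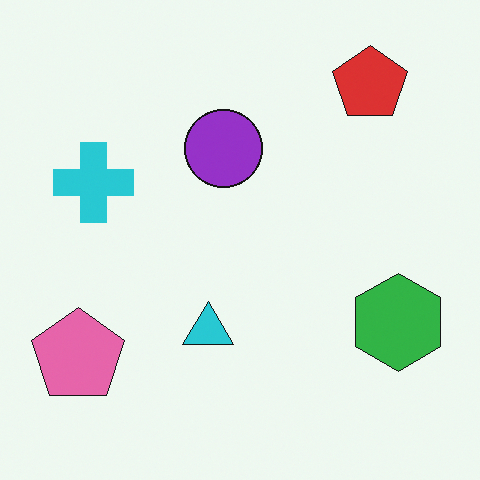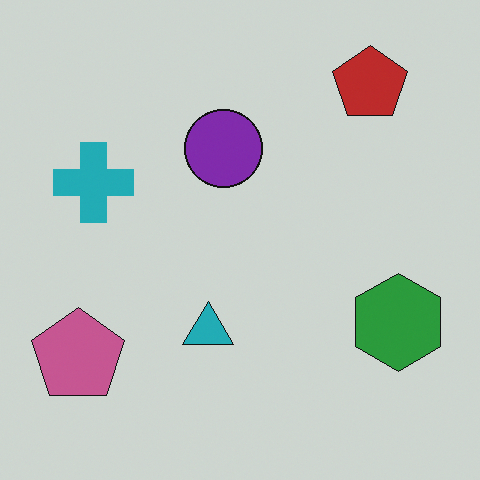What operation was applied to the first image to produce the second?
The image was darkened a little.

Every pixel — background and shapes alike — is uniformly darkened.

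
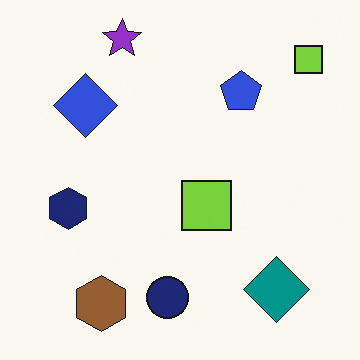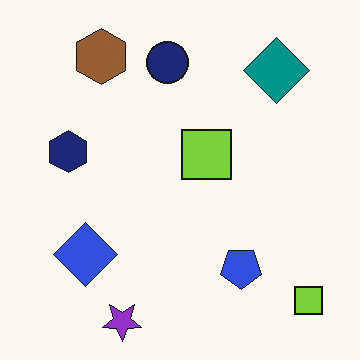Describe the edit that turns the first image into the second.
It was flipped vertically (top ↔ bottom).

The purple star is in the top of the first image and the bottom of the second — shapes on opposite sides of the horizontal midline have swapped in a mirror flip.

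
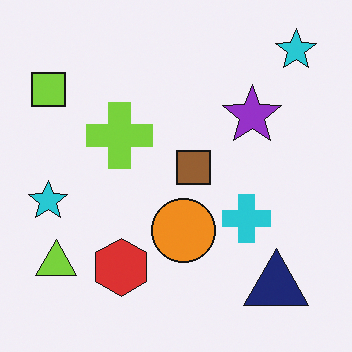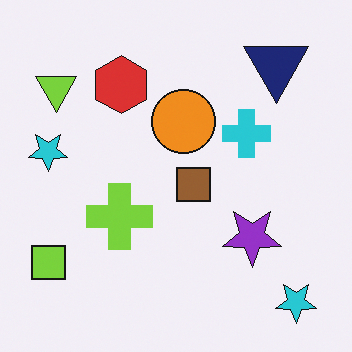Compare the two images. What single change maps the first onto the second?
The transformation is: flipped vertically (top ↔ bottom).

The navy triangle is in the bottom-right of the first image and the top-right of the second — shapes on opposite sides of the horizontal midline have swapped in a mirror flip.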